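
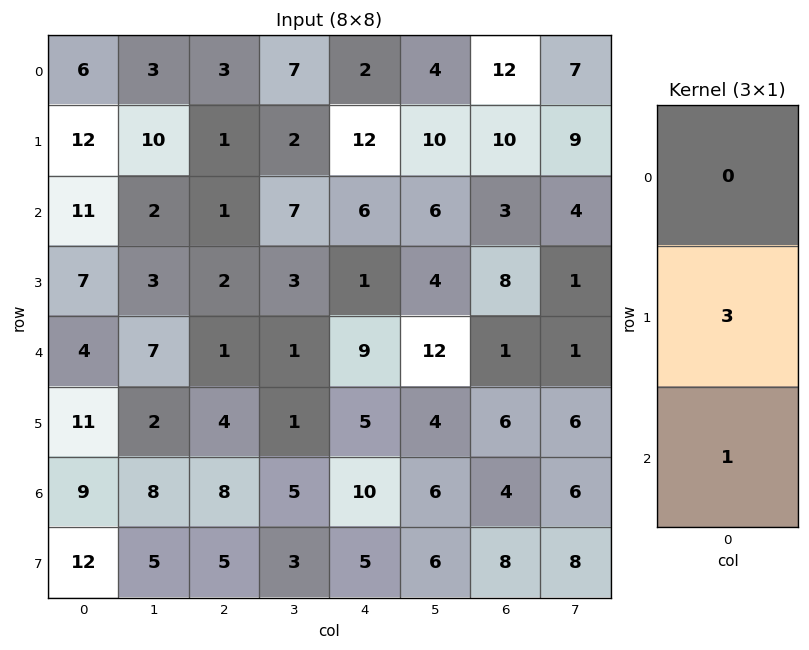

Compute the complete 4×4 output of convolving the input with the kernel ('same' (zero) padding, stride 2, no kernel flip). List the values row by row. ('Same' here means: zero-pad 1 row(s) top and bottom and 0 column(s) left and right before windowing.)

30 10 18 46
40 5 19 17
23 7 32 9
39 29 35 20

Output[0,0]: The receptive field on the zero-padded input at this output position is [0 / 6 / 12]. Elementwise product with the kernel and sum: 6·3 + 12·1.
Output[0,1]: The receptive field on the zero-padded input at this output position is [0 / 3 / 1]. Elementwise product with the kernel and sum: 3·3 + 1·1.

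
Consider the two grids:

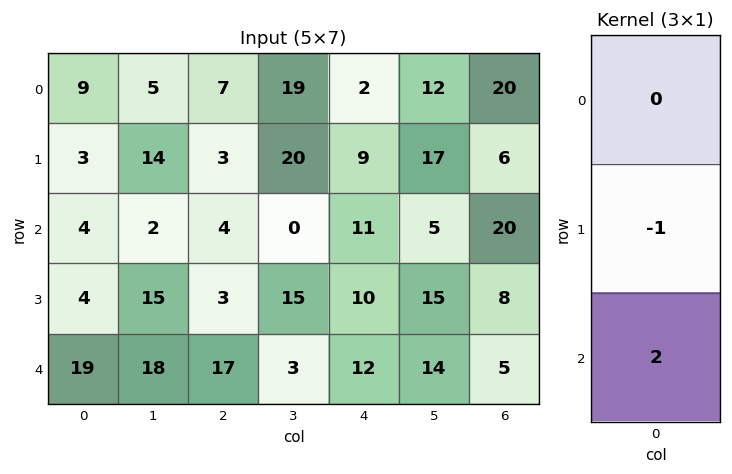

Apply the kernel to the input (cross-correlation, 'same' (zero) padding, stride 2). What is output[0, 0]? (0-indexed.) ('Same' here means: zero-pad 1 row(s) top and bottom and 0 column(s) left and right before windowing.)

The receptive field on the zero-padded input at this output position is [0 / 9 / 3]. Elementwise product with the kernel and sum: 9·-1 + 3·2.

-3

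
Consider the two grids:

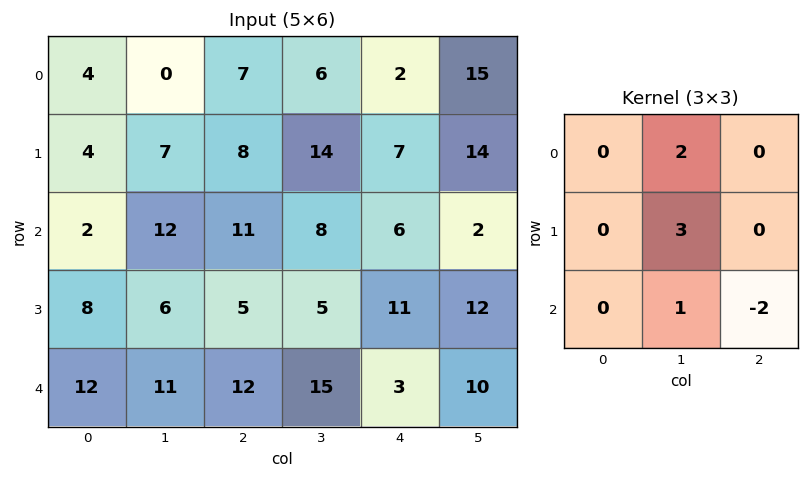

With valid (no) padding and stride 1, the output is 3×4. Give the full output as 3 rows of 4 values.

11 33 50 27
46 44 35 19
29 19 40 28

Output[0,0]: The receptive field on the input at this output position is [4 0 7 / 4 7 8 / 2 12 11]. Elementwise product with the kernel and sum: 0·2 + 7·3 + 12·1 + 11·-2.
Output[0,1]: The receptive field on the input at this output position is [0 7 6 / 7 8 14 / 12 11 8]. Elementwise product with the kernel and sum: 7·2 + 8·3 + 11·1 + 8·-2.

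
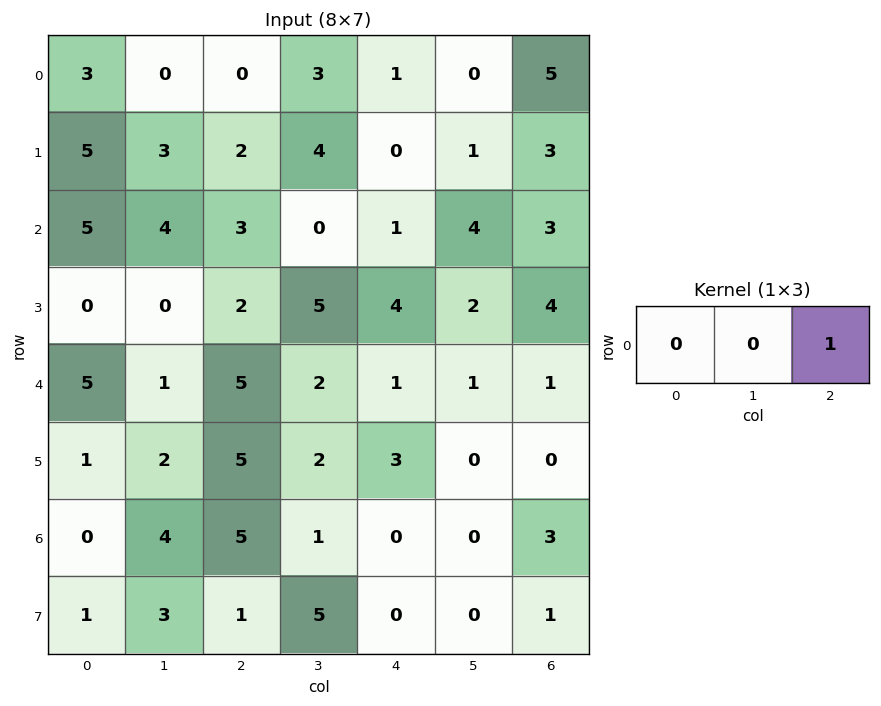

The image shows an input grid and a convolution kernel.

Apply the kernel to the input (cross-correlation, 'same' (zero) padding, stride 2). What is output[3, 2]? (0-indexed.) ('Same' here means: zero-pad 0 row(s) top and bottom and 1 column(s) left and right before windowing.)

The receptive field on the zero-padded input at this output position is [1 0 0]. Elementwise product with the kernel and sum: 0·1.

0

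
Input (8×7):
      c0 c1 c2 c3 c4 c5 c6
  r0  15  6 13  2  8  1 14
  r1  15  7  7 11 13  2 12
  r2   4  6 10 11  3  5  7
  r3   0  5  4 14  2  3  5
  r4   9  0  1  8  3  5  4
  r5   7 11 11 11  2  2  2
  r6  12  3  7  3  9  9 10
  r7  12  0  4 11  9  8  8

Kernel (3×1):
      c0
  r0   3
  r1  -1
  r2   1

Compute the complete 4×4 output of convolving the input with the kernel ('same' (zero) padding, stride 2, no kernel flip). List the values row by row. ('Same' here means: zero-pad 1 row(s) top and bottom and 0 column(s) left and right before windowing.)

0 -6 5 -2
41 15 38 34
-2 22 5 13
21 30 6 4

Output[0,0]: The receptive field on the zero-padded input at this output position is [0 / 15 / 15]. Elementwise product with the kernel and sum: 0·3 + 15·-1 + 15·1.
Output[0,1]: The receptive field on the zero-padded input at this output position is [0 / 13 / 7]. Elementwise product with the kernel and sum: 0·3 + 13·-1 + 7·1.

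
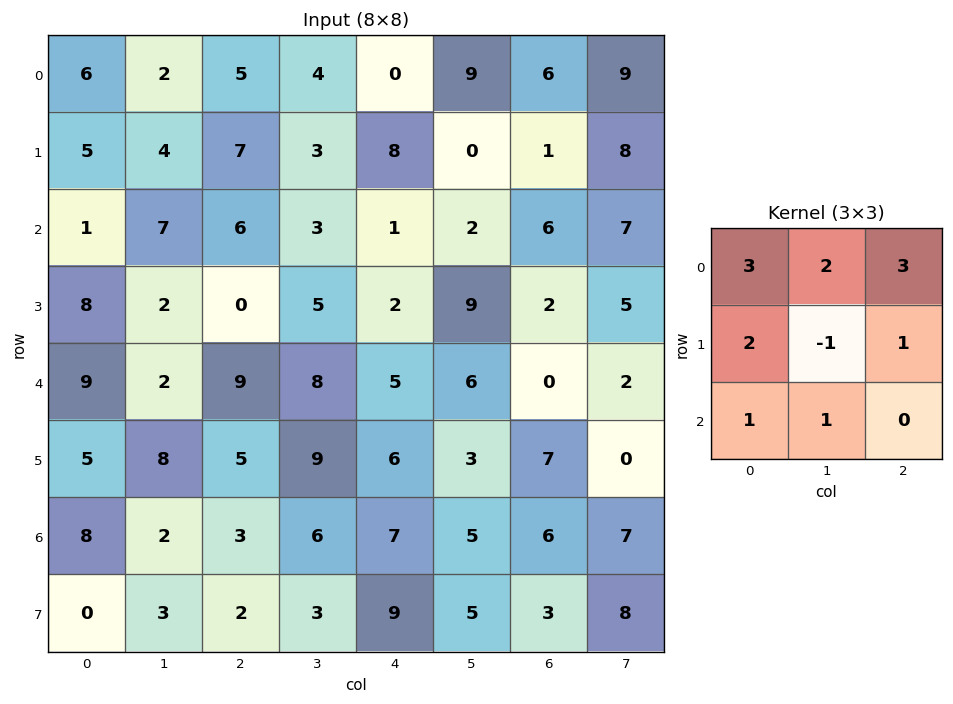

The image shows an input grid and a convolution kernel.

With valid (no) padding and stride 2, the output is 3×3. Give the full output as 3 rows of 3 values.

Output[0,0]: The receptive field on the input at this output position is [6 2 5 / 5 4 7 / 1 7 6]. Elementwise product with the kernel and sum: 6·3 + 2·2 + 5·3 + 5·2 + 4·-1 + 7·1 + 1·1 + 7·1.

58 51 56
60 41 33
75 74 55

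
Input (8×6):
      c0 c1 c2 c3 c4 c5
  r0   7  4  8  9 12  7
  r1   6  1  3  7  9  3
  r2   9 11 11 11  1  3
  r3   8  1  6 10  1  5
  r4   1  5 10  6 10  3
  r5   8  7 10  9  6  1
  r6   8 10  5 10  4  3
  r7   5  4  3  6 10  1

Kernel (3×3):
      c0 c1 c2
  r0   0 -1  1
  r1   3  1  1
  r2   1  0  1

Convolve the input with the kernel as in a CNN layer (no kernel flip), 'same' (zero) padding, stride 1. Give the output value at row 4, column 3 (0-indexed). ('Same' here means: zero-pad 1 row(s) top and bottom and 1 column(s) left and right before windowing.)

53

The receptive field on the zero-padded input at this output position is [6 10 1 / 10 6 10 / 10 9 6]. Elementwise product with the kernel and sum: 10·-1 + 1·1 + 10·3 + 6·1 + 10·1 + 10·1 + 6·1.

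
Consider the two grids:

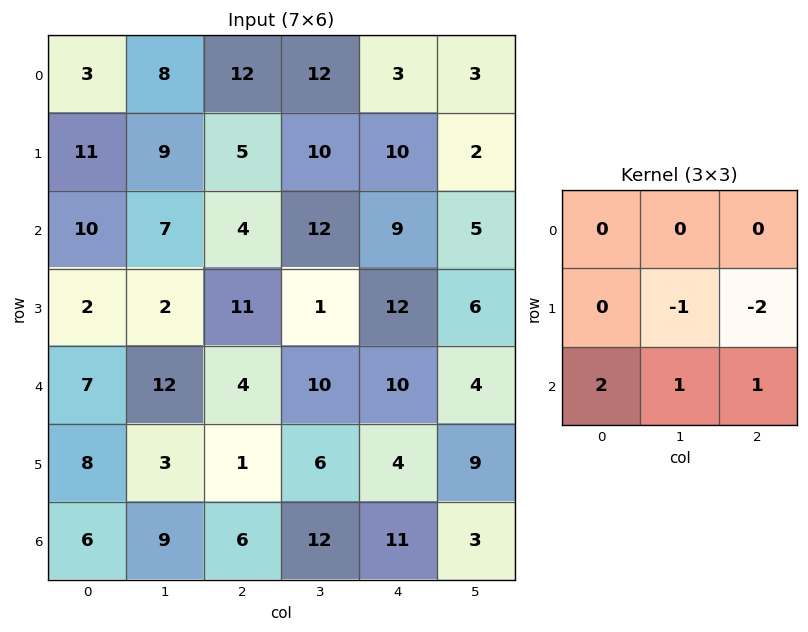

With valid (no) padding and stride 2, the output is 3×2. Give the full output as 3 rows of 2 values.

12 -1
6 3
22 21

Output[0,0]: The receptive field on the input at this output position is [3 8 12 / 11 9 5 / 10 7 4]. Elementwise product with the kernel and sum: 9·-1 + 5·-2 + 10·2 + 7·1 + 4·1.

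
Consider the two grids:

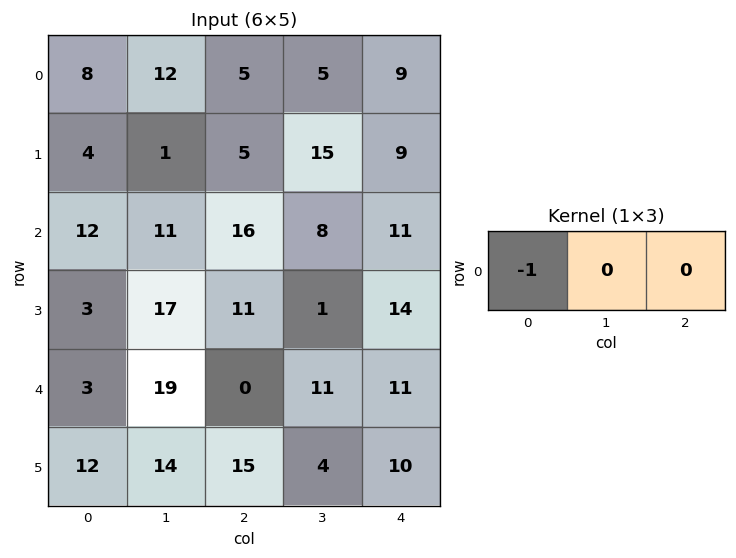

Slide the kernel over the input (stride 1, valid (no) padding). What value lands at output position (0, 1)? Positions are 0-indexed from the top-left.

The receptive field on the input at this output position is [12 5 5]. Elementwise product with the kernel and sum: 12·-1.

-12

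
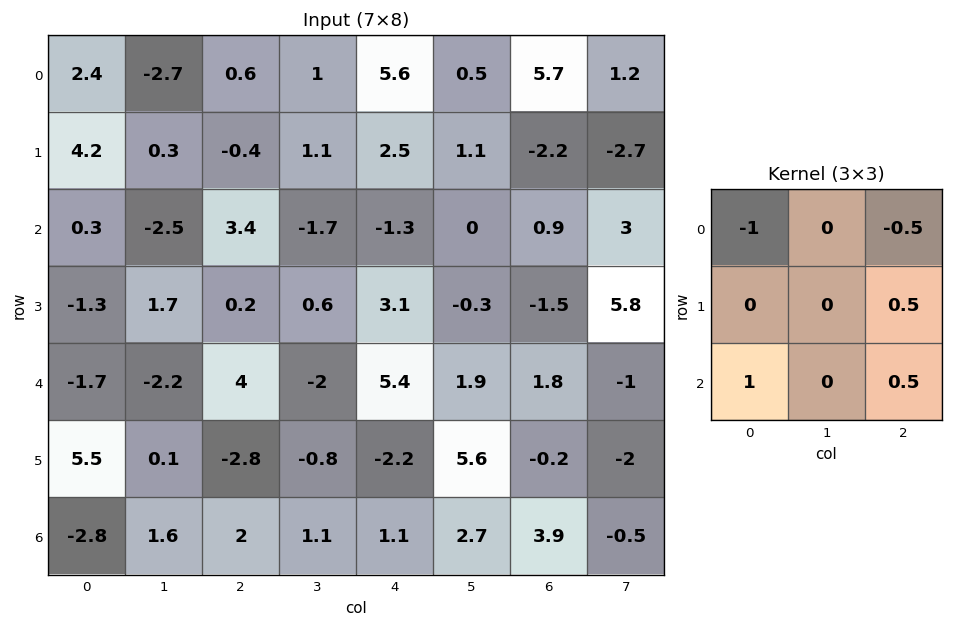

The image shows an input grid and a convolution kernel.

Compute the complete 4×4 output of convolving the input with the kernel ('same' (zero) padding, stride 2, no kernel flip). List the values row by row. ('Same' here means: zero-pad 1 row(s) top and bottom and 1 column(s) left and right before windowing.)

-1.2 1.35 1.9 0.35
-0.55 0.3 -1.2 4.35
-1.9 -3.3 2.5 1.5
0.75 0.85 -0.65 -4.85

Output[0,0]: The receptive field on the zero-padded input at this output position is [0 0 0 / 0 2.4 -2.7 / 0 4.2 0.3]. Elementwise product with the kernel and sum: 0·-1 + 0·-0.5 + -2.7·0.5 + 0·1 + 0.3·0.5.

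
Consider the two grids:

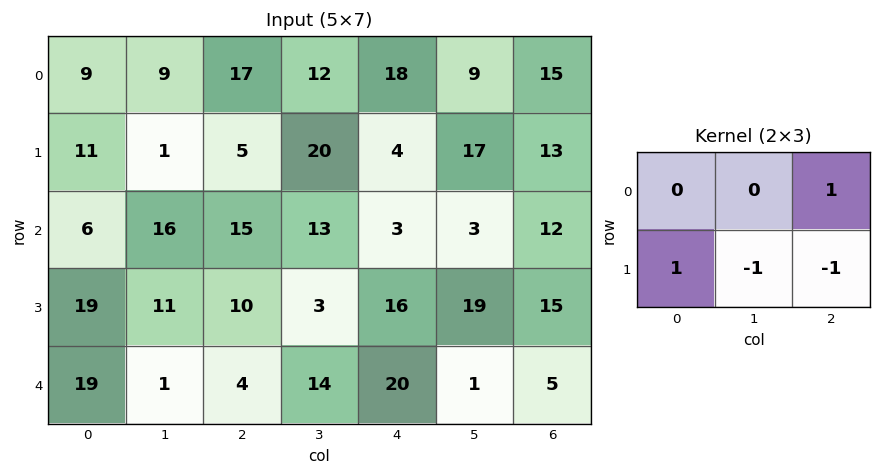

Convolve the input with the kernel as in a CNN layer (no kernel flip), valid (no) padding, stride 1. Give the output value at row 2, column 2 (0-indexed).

The receptive field on the input at this output position is [15 13 3 / 10 3 16]. Elementwise product with the kernel and sum: 3·1 + 10·1 + 3·-1 + 16·-1.

-6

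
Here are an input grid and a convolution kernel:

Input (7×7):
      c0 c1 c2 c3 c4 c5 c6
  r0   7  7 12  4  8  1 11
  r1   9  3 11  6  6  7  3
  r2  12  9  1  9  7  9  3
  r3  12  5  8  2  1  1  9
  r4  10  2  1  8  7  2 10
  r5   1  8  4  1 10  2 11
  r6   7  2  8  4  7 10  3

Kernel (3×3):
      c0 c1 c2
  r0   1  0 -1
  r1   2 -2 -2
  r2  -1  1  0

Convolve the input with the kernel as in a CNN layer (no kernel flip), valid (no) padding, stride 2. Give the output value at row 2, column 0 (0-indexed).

The receptive field on the input at this output position is [10 2 1 / 1 8 4 / 7 2 8]. Elementwise product with the kernel and sum: 10·1 + 1·-1 + 1·2 + 8·-2 + 4·-2 + 7·-1 + 2·1.

-18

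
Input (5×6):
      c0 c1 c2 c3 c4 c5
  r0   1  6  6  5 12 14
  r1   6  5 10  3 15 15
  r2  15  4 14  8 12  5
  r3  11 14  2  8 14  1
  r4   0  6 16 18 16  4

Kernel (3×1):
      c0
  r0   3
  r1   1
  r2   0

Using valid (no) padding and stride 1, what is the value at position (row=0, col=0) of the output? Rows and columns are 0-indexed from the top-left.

9

The receptive field on the input at this output position is [1 / 6 / 15]. Elementwise product with the kernel and sum: 1·3 + 6·1.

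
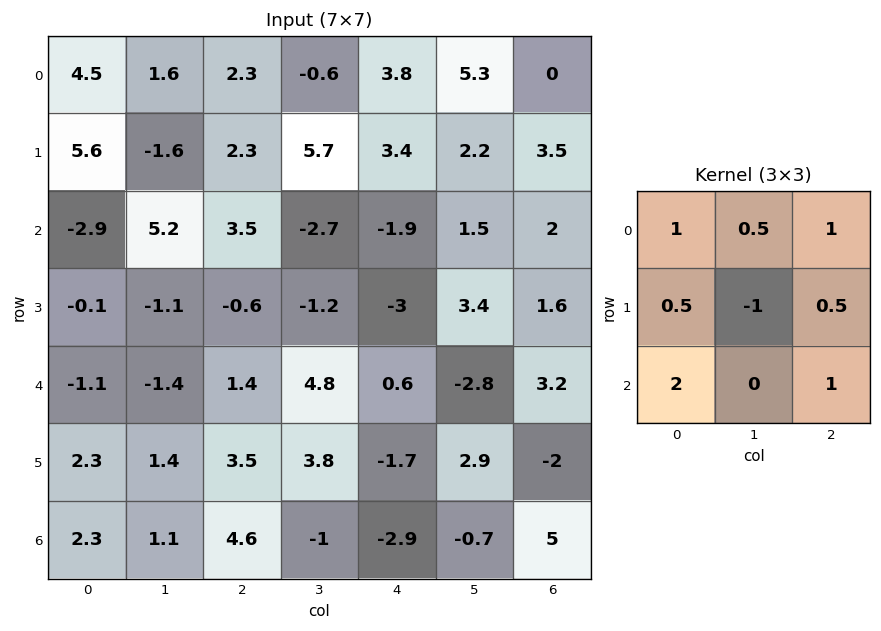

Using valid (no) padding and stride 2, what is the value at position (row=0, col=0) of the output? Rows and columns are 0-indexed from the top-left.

The receptive field on the input at this output position is [4.5 1.6 2.3 / 5.6 -1.6 2.3 / -2.9 5.2 3.5]. Elementwise product with the kernel and sum: 4.5·1 + 1.6·0.5 + 2.3·1 + 5.6·0.5 + -1.6·-1 + 2.3·0.5 + -2.9·2 + 3.5·1.

10.85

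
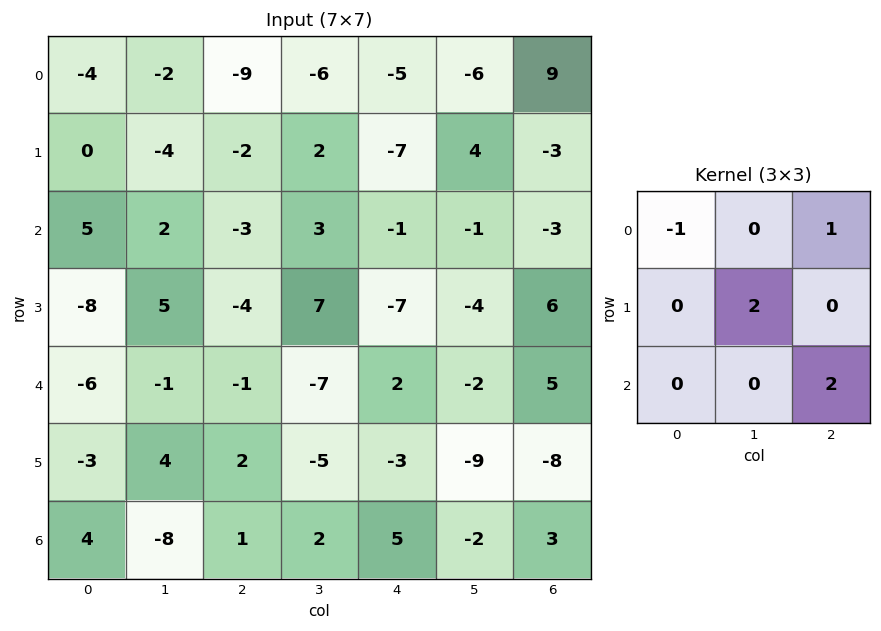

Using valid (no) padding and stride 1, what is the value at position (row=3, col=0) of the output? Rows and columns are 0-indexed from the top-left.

6

The receptive field on the input at this output position is [-8 5 -4 / -6 -1 -1 / -3 4 2]. Elementwise product with the kernel and sum: -8·-1 + -4·1 + -1·2 + 2·2.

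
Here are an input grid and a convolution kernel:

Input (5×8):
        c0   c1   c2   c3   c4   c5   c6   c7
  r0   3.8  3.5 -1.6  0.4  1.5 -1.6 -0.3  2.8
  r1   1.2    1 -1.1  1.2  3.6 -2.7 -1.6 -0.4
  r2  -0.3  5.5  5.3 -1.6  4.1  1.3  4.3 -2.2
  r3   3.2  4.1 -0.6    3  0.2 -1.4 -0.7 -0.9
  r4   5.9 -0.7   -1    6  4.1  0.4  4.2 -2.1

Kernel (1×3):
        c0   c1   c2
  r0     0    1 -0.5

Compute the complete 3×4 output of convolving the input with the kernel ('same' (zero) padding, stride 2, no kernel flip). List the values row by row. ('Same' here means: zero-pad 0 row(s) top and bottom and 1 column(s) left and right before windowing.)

2.05 -1.8 2.3 -1.7
-3.05 6.1 3.45 5.4
6.25 -4 3.9 5.25

Output[0,0]: The receptive field on the zero-padded input at this output position is [0 3.8 3.5]. Elementwise product with the kernel and sum: 3.8·1 + 3.5·-0.5.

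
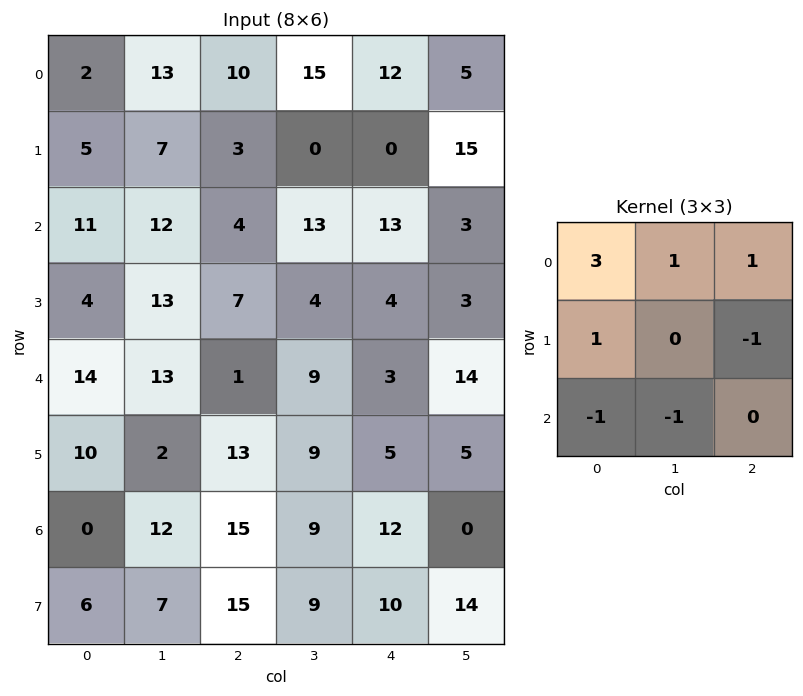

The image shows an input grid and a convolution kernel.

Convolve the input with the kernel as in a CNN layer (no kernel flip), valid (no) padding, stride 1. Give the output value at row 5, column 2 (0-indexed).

32

The receptive field on the input at this output position is [13 9 5 / 15 9 12 / 15 9 10]. Elementwise product with the kernel and sum: 13·3 + 9·1 + 5·1 + 15·1 + 12·-1 + 15·-1 + 9·-1.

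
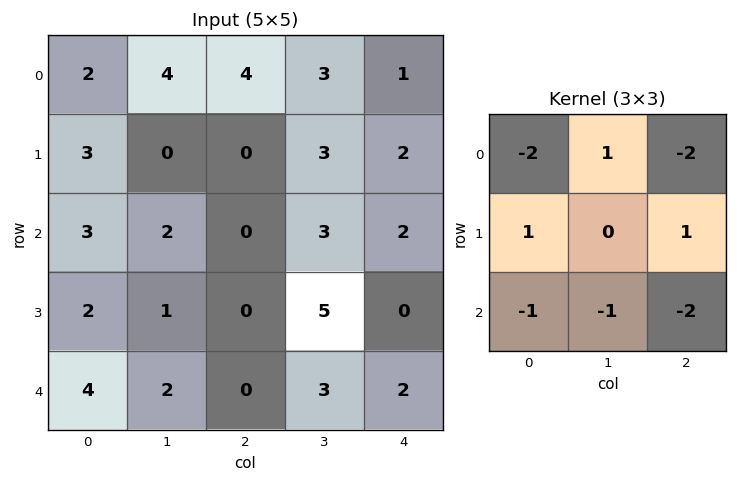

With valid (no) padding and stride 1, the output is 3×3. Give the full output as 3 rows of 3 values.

Output[0,0]: The receptive field on the input at this output position is [2 4 4 / 3 0 0 / 3 2 0]. Elementwise product with the kernel and sum: 2·-2 + 4·1 + 4·-2 + 3·1 + 0·1 + 3·-1 + 2·-1 + 0·-2.
Output[0,1]: The receptive field on the input at this output position is [4 4 3 / 0 0 3 / 2 0 3]. Elementwise product with the kernel and sum: 4·-2 + 4·1 + 3·-2 + 0·1 + 3·1 + 2·-1 + 0·-1 + 3·-2.

-10 -15 -12
-6 -12 -4
-8 -12 -8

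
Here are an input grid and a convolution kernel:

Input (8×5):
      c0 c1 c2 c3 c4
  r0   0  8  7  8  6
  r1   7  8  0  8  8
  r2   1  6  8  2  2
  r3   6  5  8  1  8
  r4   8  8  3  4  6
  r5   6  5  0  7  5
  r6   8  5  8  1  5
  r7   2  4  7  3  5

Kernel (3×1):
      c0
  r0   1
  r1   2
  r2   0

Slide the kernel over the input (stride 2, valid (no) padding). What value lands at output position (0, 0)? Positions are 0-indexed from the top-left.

14

The receptive field on the input at this output position is [0 / 7 / 1]. Elementwise product with the kernel and sum: 0·1 + 7·2.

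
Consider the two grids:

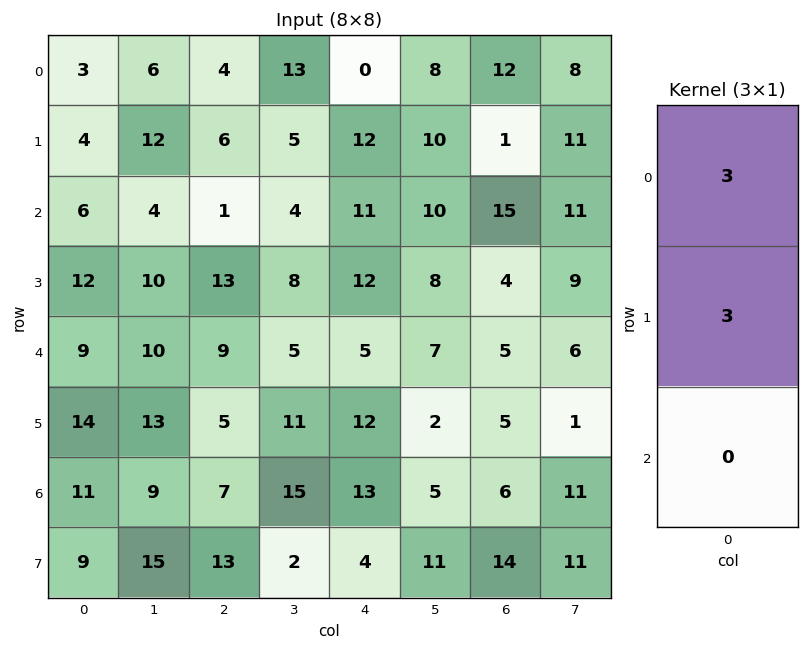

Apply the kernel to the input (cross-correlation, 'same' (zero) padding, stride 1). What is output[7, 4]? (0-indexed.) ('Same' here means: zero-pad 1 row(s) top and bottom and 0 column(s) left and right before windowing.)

51

The receptive field on the zero-padded input at this output position is [13 / 4 / 0]. Elementwise product with the kernel and sum: 13·3 + 4·3.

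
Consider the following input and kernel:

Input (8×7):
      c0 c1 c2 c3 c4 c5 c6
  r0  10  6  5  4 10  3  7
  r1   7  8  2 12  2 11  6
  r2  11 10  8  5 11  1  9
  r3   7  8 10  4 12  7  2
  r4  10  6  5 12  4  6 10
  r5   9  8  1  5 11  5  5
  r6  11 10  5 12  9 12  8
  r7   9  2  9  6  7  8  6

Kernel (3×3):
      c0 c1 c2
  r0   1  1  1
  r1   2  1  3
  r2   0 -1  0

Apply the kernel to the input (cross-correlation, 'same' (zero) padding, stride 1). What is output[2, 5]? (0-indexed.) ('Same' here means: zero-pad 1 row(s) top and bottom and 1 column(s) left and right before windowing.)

62

The receptive field on the zero-padded input at this output position is [2 11 6 / 11 1 9 / 12 7 2]. Elementwise product with the kernel and sum: 2·1 + 11·1 + 6·1 + 11·2 + 1·1 + 9·3 + 7·-1.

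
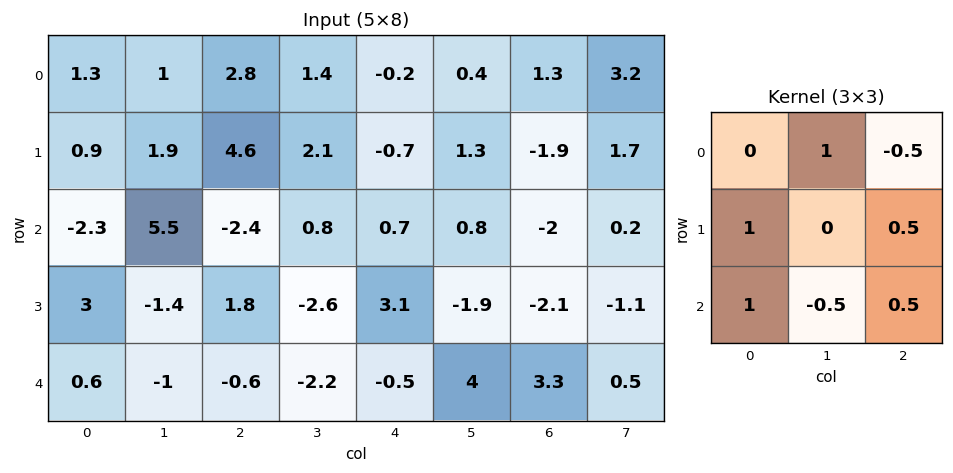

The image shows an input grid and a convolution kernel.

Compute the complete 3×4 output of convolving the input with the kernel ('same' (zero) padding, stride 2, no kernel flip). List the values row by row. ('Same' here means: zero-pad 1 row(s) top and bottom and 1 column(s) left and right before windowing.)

Output[0,0]: The receptive field on the zero-padded input at this output position is [0 0 0 / 0 1.3 1 / 0 0.9 1.9]. Elementwise product with the kernel and sum: 0·1 + 0·-0.5 + 0·1 + 1·0.5 + 0·1 + 0.9·-0.5 + 1.9·0.5.
Output[0,1]: The receptive field on the zero-padded input at this output position is [0 0 0 / 1 2.8 1.4 / 1.9 4.6 2.1]. Elementwise product with the kernel and sum: 0·1 + 0·-0.5 + 1·1 + 1.4·0.5 + 1.9·1 + 4.6·-0.5 + 2.1·0.5.

1 2.35 4.7 5.1
0.5 5.85 -5.25 -3.25
3.2 1 3.85 2.7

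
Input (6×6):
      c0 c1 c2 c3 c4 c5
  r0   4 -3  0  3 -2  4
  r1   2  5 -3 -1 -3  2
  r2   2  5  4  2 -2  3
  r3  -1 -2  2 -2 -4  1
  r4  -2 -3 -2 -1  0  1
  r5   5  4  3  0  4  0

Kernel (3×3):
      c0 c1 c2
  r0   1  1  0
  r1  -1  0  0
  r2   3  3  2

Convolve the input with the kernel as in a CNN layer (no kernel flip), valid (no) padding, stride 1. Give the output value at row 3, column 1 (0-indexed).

24

The receptive field on the input at this output position is [-2 2 -2 / -3 -2 -1 / 4 3 0]. Elementwise product with the kernel and sum: -2·1 + 2·1 + -3·-1 + 4·3 + 3·3 + 0·2.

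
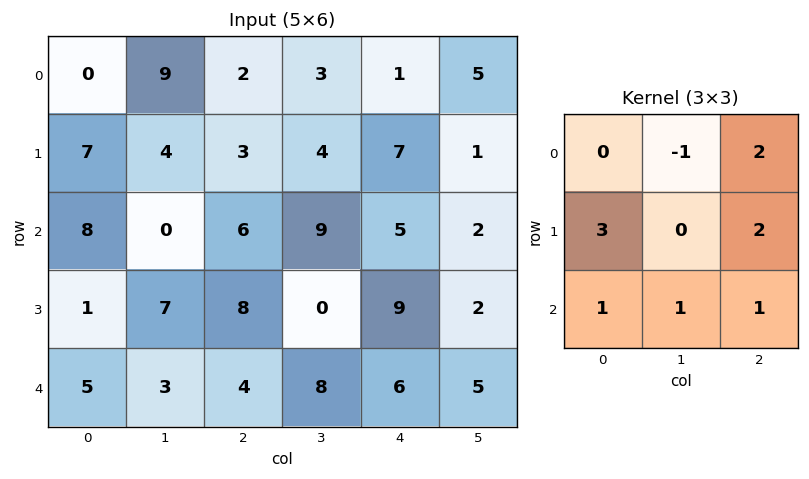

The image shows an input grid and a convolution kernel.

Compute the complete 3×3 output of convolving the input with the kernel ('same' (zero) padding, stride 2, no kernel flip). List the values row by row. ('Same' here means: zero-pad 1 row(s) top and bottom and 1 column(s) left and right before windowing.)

29 44 31
9 38 37
19 17 29

Output[0,0]: The receptive field on the zero-padded input at this output position is [0 0 0 / 0 0 9 / 0 7 4]. Elementwise product with the kernel and sum: 0·-1 + 0·2 + 0·3 + 9·2 + 0·1 + 7·1 + 4·1.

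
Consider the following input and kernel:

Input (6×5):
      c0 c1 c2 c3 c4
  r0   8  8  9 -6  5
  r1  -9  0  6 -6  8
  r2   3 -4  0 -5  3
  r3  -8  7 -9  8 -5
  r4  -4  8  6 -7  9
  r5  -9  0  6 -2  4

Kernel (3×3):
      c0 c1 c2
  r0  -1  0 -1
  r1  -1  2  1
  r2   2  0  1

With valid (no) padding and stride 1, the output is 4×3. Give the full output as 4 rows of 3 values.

Output[0,0]: The receptive field on the input at this output position is [8 8 9 / -9 0 6 / 3 -4 0]. Elementwise product with the kernel and sum: 8·-1 + 9·-1 + -9·-1 + 0·2 + 6·1 + 3·2 + 0·1.
Output[0,1]: The receptive field on the input at this output position is [8 9 -6 / 0 6 -6 / -4 0 -5]. Elementwise product with the kernel and sum: 8·-1 + -6·-1 + 0·-1 + 6·2 + -6·1 + -4·2 + -5·1.

4 -9 -21
-33 27 -44
8 1 38
31 -20 19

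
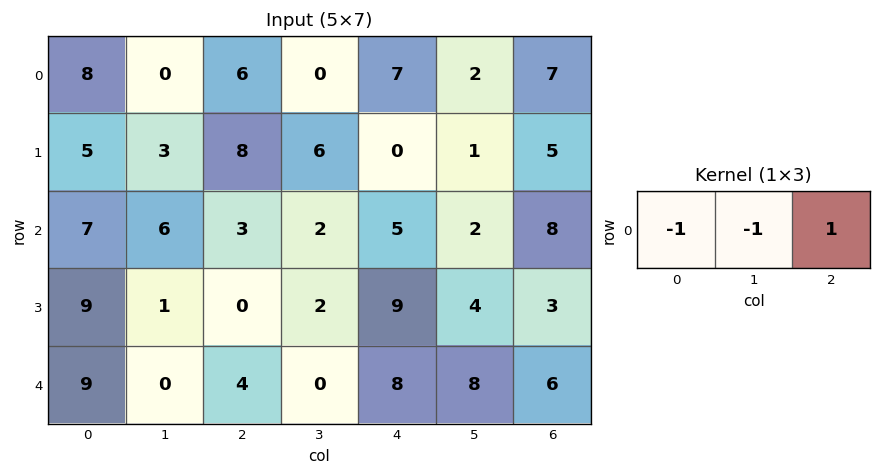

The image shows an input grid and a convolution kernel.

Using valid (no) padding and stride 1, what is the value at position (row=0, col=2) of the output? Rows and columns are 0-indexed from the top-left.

The receptive field on the input at this output position is [6 0 7]. Elementwise product with the kernel and sum: 6·-1 + 0·-1 + 7·1.

1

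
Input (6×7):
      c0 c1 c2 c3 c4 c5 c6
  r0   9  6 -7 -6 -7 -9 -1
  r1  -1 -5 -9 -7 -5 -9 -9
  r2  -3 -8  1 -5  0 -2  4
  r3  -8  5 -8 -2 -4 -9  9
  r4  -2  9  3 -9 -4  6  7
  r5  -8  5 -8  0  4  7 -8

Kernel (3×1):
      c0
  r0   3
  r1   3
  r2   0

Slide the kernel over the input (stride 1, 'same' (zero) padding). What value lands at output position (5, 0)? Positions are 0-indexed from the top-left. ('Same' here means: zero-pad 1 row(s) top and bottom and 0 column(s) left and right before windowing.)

-30

The receptive field on the zero-padded input at this output position is [-2 / -8 / 0]. Elementwise product with the kernel and sum: -2·3 + -8·3.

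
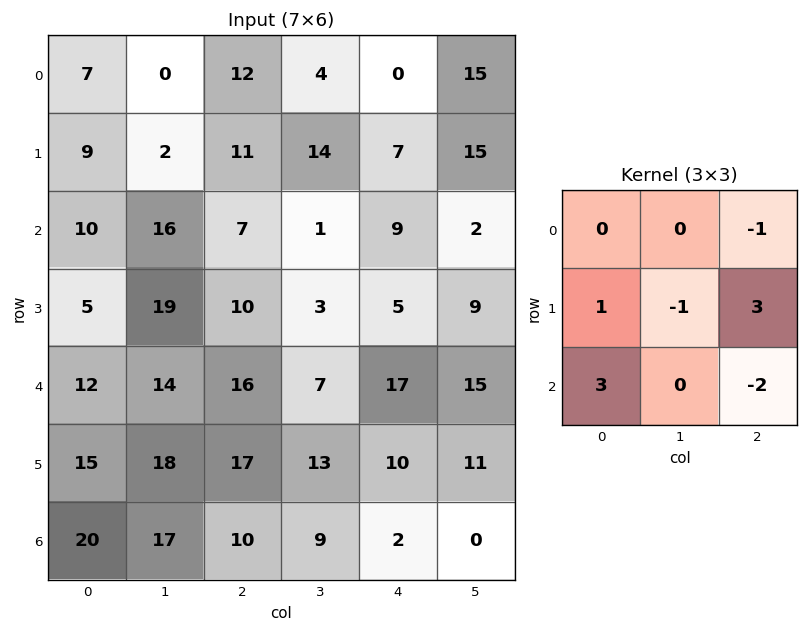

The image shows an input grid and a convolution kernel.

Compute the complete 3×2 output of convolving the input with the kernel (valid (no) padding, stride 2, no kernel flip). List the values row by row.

44 21
13 27
72 43

Output[0,0]: The receptive field on the input at this output position is [7 0 12 / 9 2 11 / 10 16 7]. Elementwise product with the kernel and sum: 12·-1 + 9·1 + 2·-1 + 11·3 + 10·3 + 7·-2.
Output[0,1]: The receptive field on the input at this output position is [12 4 0 / 11 14 7 / 7 1 9]. Elementwise product with the kernel and sum: 0·-1 + 11·1 + 14·-1 + 7·3 + 7·3 + 9·-2.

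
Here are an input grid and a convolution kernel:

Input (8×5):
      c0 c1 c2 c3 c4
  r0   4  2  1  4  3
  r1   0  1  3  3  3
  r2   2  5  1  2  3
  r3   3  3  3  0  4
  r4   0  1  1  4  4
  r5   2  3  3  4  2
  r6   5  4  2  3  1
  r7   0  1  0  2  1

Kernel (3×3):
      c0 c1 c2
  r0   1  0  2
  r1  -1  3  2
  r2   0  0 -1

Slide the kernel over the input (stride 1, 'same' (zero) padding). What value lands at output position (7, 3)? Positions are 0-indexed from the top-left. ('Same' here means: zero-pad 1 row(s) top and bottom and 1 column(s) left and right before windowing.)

The receptive field on the zero-padded input at this output position is [2 3 1 / 0 2 1 / 0 0 0]. Elementwise product with the kernel and sum: 2·1 + 1·2 + 0·-1 + 2·3 + 1·2 + 0·-1.

12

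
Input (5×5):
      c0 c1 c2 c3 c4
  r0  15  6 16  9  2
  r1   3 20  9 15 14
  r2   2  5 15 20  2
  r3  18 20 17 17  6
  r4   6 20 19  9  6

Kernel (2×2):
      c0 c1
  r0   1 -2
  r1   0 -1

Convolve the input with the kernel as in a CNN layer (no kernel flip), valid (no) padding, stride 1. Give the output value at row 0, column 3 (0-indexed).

The receptive field on the input at this output position is [9 2 / 15 14]. Elementwise product with the kernel and sum: 9·1 + 2·-2 + 14·-1.

-9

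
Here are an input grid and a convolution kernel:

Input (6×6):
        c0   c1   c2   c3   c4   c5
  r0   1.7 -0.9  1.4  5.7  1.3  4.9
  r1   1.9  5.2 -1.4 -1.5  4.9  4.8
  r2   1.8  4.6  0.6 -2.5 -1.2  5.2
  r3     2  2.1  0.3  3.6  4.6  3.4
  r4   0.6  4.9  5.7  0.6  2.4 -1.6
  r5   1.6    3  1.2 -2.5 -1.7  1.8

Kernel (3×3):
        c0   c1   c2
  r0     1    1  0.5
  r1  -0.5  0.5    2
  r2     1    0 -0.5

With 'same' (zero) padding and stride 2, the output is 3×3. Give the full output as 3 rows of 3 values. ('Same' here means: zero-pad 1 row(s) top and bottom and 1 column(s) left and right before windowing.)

-3.55 18.5 3.7
13.55 -3.65 18.75
11.65 10.05 4.2

Output[0,0]: The receptive field on the zero-padded input at this output position is [0 0 0 / 0 1.7 -0.9 / 0 1.9 5.2]. Elementwise product with the kernel and sum: 0·1 + 0·1 + 0·0.5 + 0·-0.5 + 1.7·0.5 + -0.9·2 + 0·1 + 5.2·-0.5.
Output[0,1]: The receptive field on the zero-padded input at this output position is [0 0 0 / -0.9 1.4 5.7 / 5.2 -1.4 -1.5]. Elementwise product with the kernel and sum: 0·1 + 0·1 + 0·0.5 + -0.9·-0.5 + 1.4·0.5 + 5.7·2 + 5.2·1 + -1.5·-0.5.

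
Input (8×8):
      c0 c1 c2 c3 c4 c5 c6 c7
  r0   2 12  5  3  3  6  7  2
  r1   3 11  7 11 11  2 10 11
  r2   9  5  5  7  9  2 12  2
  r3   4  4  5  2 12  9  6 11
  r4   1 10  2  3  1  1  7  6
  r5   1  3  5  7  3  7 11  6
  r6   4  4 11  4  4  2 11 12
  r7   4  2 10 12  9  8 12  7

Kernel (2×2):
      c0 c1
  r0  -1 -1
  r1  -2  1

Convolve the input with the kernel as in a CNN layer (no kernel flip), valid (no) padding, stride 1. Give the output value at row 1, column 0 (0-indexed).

-27

The receptive field on the input at this output position is [3 11 / 9 5]. Elementwise product with the kernel and sum: 3·-1 + 11·-1 + 9·-2 + 5·1.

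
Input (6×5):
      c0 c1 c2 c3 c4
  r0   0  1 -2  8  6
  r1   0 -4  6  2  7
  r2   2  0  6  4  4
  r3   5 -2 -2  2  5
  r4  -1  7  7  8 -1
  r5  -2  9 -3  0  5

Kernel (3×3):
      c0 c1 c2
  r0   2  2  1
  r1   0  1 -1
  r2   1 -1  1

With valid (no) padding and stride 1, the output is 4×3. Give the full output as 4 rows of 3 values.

Output[0,0]: The receptive field on the input at this output position is [0 1 -2 / 0 -4 6 / 2 0 6]. Elementwise product with the kernel and sum: 0·2 + 1·2 + -2·1 + -4·1 + 6·-1 + 2·1 + 0·-1 + 6·1.
Output[0,1]: The receptive field on the input at this output position is [1 -2 8 / -4 6 2 / 0 6 4]. Elementwise product with the kernel and sum: 1·2 + -2·2 + 8·1 + 6·1 + 2·-1 + 0·1 + 6·-1 + 4·1.

-2 8 19
-3 10 24
9 20 19
-10 5 16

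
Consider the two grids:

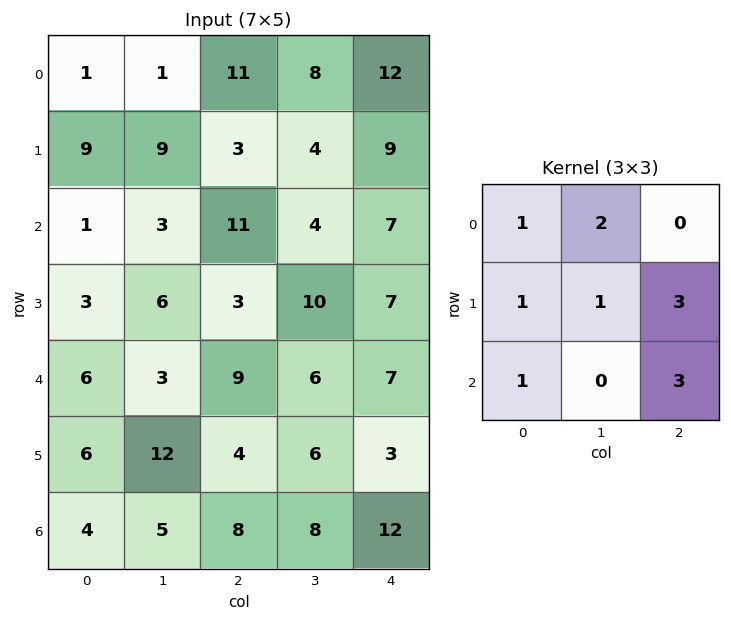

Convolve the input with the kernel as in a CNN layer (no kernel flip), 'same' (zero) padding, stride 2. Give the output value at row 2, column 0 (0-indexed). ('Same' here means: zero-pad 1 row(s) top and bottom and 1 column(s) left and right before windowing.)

57

The receptive field on the zero-padded input at this output position is [0 3 6 / 0 6 3 / 0 6 12]. Elementwise product with the kernel and sum: 0·1 + 3·2 + 0·1 + 6·1 + 3·3 + 0·1 + 12·3.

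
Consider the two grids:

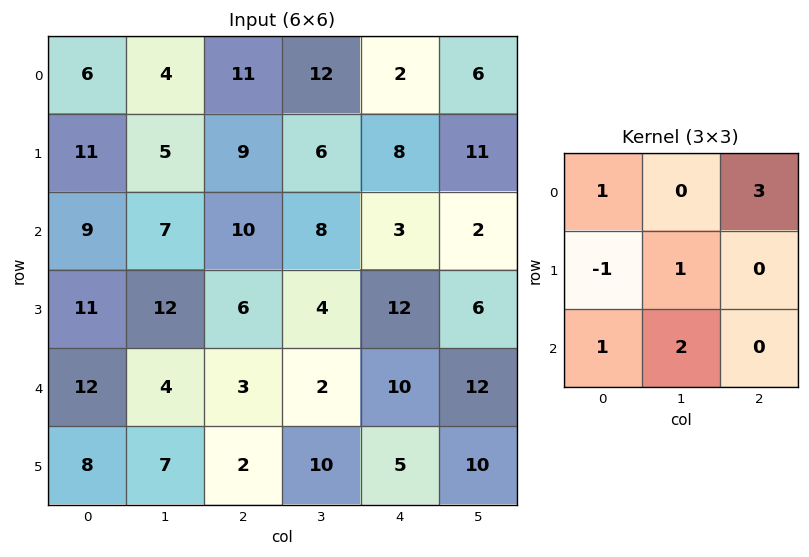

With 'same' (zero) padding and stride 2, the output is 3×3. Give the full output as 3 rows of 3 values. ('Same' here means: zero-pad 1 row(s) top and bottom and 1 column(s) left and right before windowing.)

Output[0,0]: The receptive field on the zero-padded input at this output position is [0 0 0 / 0 6 4 / 0 11 5]. Elementwise product with the kernel and sum: 0·1 + 0·3 + 0·-1 + 6·1 + 0·1 + 11·2.

28 30 12
46 50 62
64 34 50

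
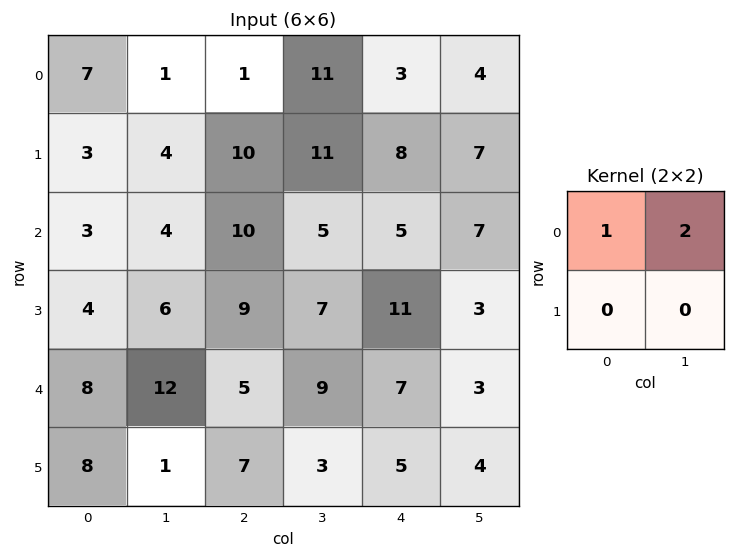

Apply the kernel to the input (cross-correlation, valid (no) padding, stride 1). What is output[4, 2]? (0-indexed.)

The receptive field on the input at this output position is [5 9 / 7 3]. Elementwise product with the kernel and sum: 5·1 + 9·2.

23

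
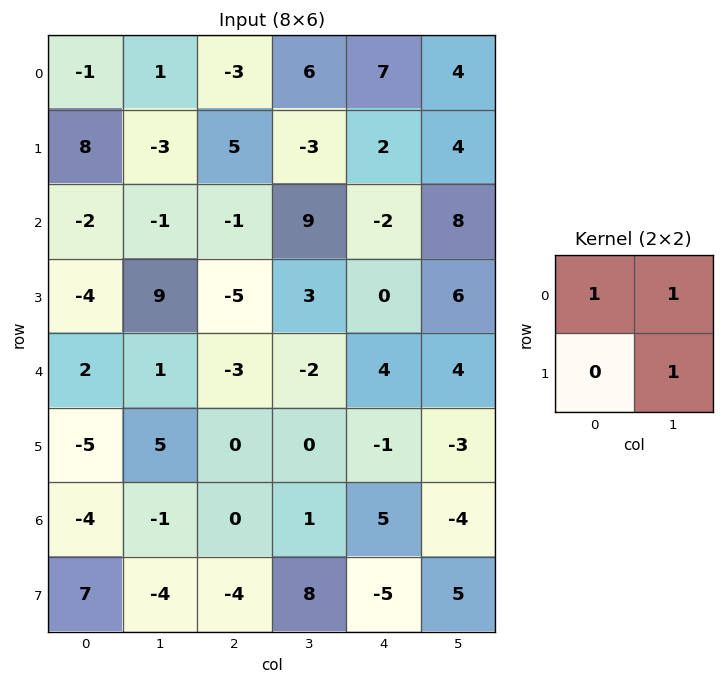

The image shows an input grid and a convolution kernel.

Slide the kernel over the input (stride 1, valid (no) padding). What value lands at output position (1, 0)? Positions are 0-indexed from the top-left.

The receptive field on the input at this output position is [8 -3 / -2 -1]. Elementwise product with the kernel and sum: 8·1 + -3·1 + -1·1.

4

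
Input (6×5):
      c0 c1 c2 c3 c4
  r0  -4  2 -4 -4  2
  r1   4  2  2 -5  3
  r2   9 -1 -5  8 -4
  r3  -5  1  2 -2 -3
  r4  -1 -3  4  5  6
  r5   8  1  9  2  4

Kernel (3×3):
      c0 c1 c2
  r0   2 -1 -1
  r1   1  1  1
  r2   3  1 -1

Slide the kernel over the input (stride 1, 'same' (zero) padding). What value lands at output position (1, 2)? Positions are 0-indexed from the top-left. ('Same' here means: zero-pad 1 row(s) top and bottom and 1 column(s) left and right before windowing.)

The receptive field on the zero-padded input at this output position is [2 -4 -4 / 2 2 -5 / -1 -5 8]. Elementwise product with the kernel and sum: 2·2 + -4·-1 + -4·-1 + 2·1 + 2·1 + -5·1 + -1·3 + -5·1 + 8·-1.

-5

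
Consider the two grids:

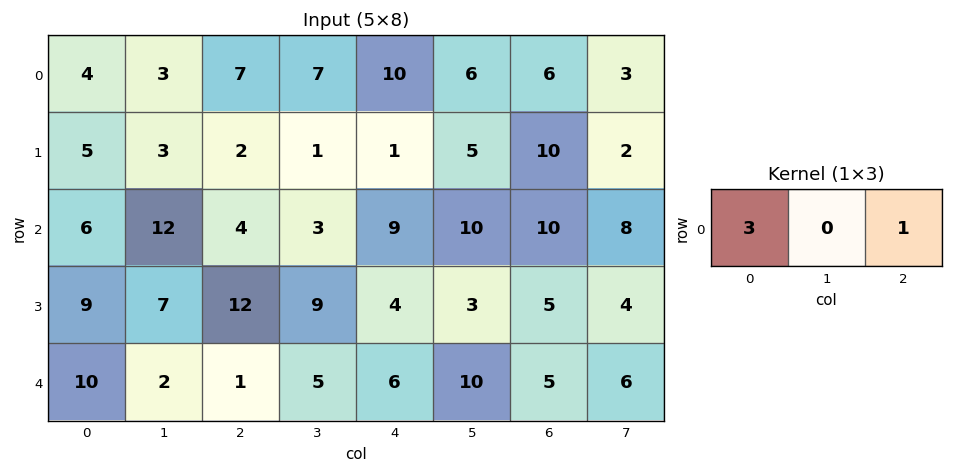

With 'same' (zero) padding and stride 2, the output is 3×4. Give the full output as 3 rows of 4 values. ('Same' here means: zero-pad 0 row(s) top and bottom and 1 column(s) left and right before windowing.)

3 16 27 21
12 39 19 38
2 11 25 36

Output[0,0]: The receptive field on the zero-padded input at this output position is [0 4 3]. Elementwise product with the kernel and sum: 0·3 + 3·1.
Output[0,1]: The receptive field on the zero-padded input at this output position is [3 7 7]. Elementwise product with the kernel and sum: 3·3 + 7·1.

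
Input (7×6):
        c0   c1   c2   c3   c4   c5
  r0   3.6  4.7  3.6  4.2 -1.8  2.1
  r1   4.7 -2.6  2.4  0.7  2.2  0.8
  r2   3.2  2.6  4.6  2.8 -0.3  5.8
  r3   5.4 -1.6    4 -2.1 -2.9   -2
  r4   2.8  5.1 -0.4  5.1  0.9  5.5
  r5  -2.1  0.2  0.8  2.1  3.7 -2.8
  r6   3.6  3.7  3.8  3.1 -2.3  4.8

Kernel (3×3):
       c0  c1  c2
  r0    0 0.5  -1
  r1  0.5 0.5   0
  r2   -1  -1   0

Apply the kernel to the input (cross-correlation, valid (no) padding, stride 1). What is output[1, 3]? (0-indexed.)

The receptive field on the input at this output position is [0.7 2.2 0.8 / 2.8 -0.3 5.8 / -2.1 -2.9 -2]. Elementwise product with the kernel and sum: 2.2·0.5 + 0.8·-1 + 2.8·0.5 + -0.3·0.5 + -2.1·-1 + -2.9·-1.

6.55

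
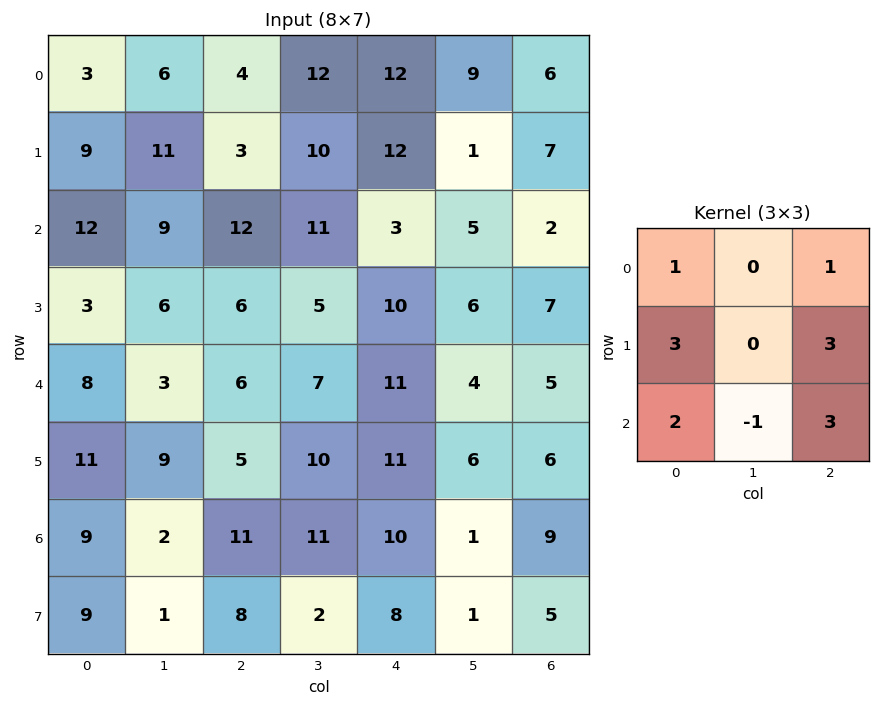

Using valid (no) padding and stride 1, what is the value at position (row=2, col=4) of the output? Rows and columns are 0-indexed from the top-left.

The receptive field on the input at this output position is [3 5 2 / 10 6 7 / 11 4 5]. Elementwise product with the kernel and sum: 3·1 + 2·1 + 10·3 + 7·3 + 11·2 + 4·-1 + 5·3.

89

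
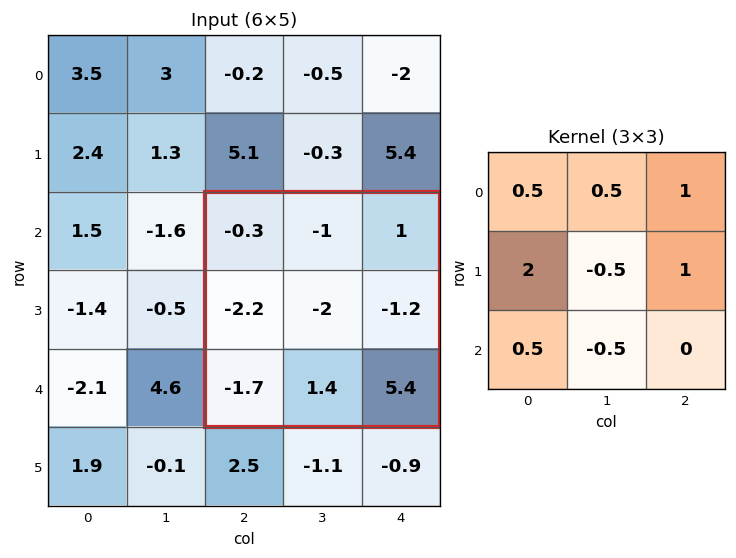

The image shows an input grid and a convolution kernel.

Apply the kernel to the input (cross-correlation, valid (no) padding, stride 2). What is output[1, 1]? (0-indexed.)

The receptive field on the input at this output position is [-0.3 -1 1 / -2.2 -2 -1.2 / -1.7 1.4 5.4]. Elementwise product with the kernel and sum: -0.3·0.5 + -1·0.5 + 1·1 + -2.2·2 + -2·-0.5 + -1.2·1 + -1.7·0.5 + 1.4·-0.5.

-5.8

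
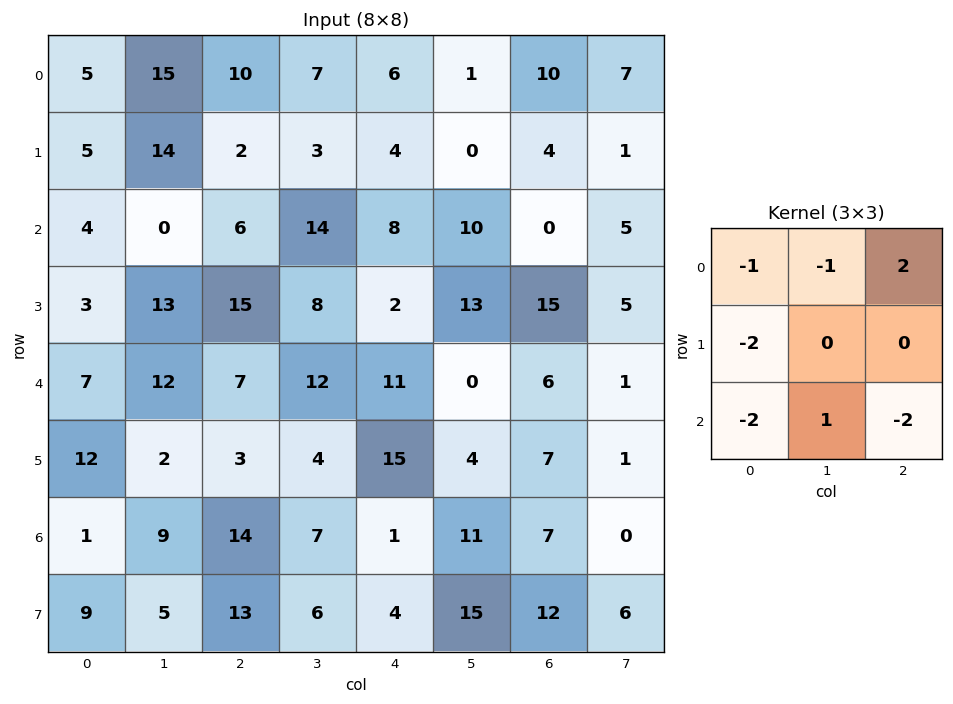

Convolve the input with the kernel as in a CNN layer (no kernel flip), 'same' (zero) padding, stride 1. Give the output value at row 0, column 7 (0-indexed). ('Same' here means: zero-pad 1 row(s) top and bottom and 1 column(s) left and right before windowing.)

The receptive field on the zero-padded input at this output position is [0 0 0 / 10 7 0 / 4 1 0]. Elementwise product with the kernel and sum: 0·-1 + 0·-1 + 0·2 + 10·-2 + 4·-2 + 1·1 + 0·-2.

-27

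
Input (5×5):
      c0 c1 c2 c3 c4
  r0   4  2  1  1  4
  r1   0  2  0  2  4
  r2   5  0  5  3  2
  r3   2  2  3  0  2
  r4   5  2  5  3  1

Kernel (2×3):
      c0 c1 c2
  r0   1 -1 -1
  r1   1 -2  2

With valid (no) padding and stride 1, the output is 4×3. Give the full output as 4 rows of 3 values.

Output[0,0]: The receptive field on the input at this output position is [4 2 1 / 0 2 0]. Elementwise product with the kernel and sum: 4·1 + 2·-1 + 1·-1 + 0·1 + 2·-2 + 0·2.
Output[0,1]: The receptive field on the input at this output position is [2 1 1 / 2 0 2]. Elementwise product with the kernel and sum: 2·1 + 1·-1 + 1·-1 + 2·1 + 0·-2 + 2·2.

-3 6 0
13 -4 -3
4 -12 7
8 -3 2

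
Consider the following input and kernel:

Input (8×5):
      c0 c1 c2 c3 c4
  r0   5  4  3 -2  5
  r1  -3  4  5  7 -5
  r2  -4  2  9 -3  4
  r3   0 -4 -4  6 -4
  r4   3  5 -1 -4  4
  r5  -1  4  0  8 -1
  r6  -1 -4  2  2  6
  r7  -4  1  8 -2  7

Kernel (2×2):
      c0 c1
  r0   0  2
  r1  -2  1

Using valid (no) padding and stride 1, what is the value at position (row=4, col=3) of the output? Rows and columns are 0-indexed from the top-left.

-9

The receptive field on the input at this output position is [-4 4 / 8 -1]. Elementwise product with the kernel and sum: 4·2 + 8·-2 + -1·1.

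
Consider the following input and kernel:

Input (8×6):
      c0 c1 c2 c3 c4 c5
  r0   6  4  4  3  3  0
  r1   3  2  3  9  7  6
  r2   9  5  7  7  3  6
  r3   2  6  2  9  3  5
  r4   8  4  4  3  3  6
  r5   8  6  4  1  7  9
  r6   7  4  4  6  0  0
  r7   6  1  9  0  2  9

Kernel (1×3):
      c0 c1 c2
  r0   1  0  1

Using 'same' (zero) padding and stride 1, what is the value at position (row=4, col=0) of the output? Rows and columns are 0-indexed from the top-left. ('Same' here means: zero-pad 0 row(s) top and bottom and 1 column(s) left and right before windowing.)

4

The receptive field on the zero-padded input at this output position is [0 8 4]. Elementwise product with the kernel and sum: 0·1 + 4·1.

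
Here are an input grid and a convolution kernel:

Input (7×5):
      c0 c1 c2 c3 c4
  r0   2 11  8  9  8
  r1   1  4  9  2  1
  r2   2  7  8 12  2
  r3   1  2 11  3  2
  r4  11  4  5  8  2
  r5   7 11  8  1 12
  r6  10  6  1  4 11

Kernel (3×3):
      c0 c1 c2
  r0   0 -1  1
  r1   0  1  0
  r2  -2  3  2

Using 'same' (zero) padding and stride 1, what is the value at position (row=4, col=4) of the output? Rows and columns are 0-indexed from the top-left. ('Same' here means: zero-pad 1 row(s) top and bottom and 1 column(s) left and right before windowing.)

34

The receptive field on the zero-padded input at this output position is [3 2 0 / 8 2 0 / 1 12 0]. Elementwise product with the kernel and sum: 2·-1 + 0·1 + 2·1 + 1·-2 + 12·3 + 0·2.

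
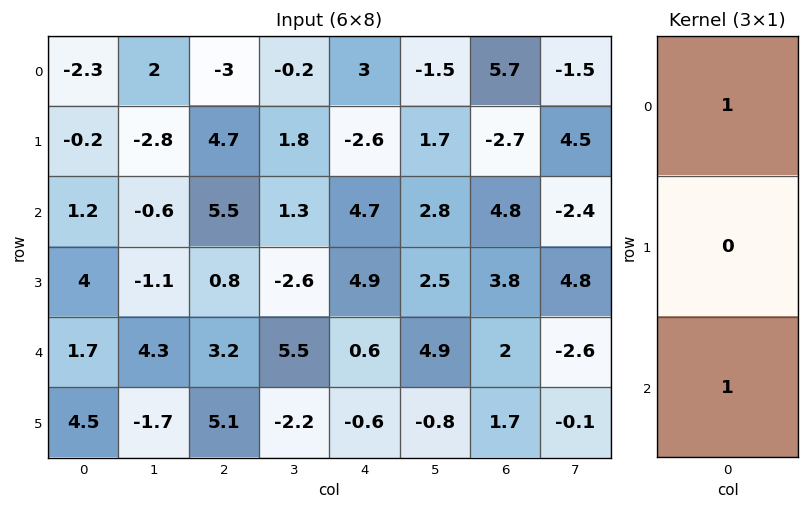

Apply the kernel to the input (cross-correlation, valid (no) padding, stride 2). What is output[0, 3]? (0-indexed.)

10.5

The receptive field on the input at this output position is [5.7 / -2.7 / 4.8]. Elementwise product with the kernel and sum: 5.7·1 + 4.8·1.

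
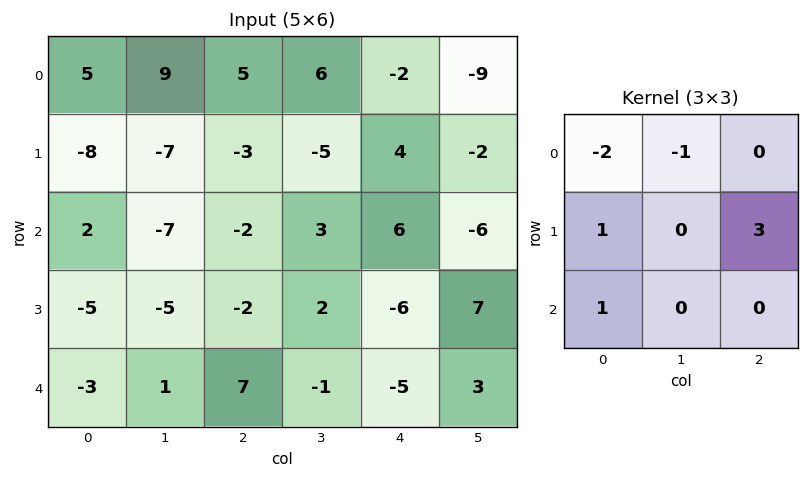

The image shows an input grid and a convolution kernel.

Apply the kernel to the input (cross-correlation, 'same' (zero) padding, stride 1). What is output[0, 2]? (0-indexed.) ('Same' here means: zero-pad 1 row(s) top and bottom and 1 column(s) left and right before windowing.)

20

The receptive field on the zero-padded input at this output position is [0 0 0 / 9 5 6 / -7 -3 -5]. Elementwise product with the kernel and sum: 0·-2 + 0·-1 + 9·1 + 6·3 + -7·1.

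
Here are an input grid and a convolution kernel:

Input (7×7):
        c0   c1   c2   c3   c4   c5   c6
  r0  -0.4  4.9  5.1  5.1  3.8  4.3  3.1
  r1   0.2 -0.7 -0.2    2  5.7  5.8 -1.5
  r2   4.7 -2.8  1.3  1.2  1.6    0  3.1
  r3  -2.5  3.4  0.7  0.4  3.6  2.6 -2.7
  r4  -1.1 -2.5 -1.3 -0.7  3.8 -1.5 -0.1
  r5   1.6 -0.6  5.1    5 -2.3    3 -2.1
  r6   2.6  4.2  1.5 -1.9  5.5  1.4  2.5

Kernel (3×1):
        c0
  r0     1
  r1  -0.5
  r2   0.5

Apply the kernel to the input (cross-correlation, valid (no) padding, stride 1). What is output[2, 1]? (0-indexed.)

The receptive field on the input at this output position is [-2.8 / 3.4 / -2.5]. Elementwise product with the kernel and sum: -2.8·1 + 3.4·-0.5 + -2.5·0.5.

-5.75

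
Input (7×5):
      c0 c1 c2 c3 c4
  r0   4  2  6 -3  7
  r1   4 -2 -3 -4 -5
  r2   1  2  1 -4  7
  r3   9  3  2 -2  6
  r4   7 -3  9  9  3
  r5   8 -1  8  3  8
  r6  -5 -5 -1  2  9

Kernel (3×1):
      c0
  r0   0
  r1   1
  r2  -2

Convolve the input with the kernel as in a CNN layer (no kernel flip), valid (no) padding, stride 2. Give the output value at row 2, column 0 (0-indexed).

18

The receptive field on the input at this output position is [7 / 8 / -5]. Elementwise product with the kernel and sum: 8·1 + -5·-2.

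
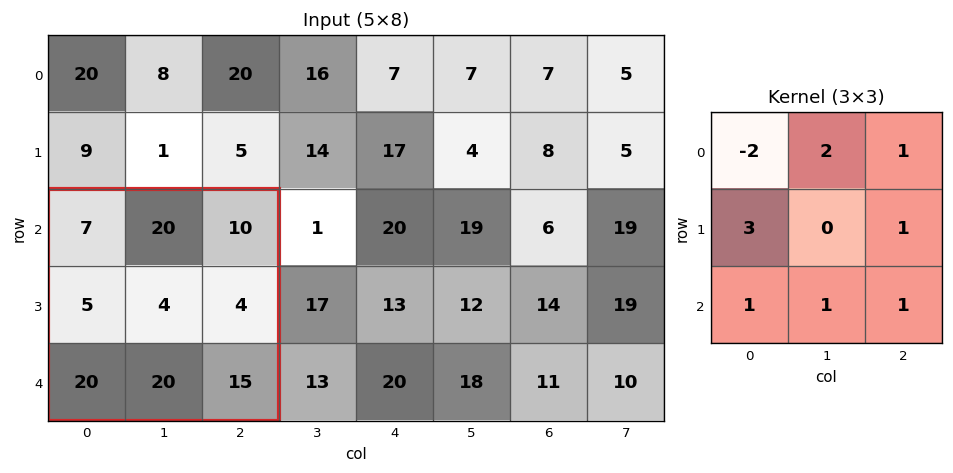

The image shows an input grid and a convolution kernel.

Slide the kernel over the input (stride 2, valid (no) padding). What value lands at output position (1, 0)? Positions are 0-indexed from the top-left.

The receptive field on the input at this output position is [7 20 10 / 5 4 4 / 20 20 15]. Elementwise product with the kernel and sum: 7·-2 + 20·2 + 10·1 + 5·3 + 4·1 + 20·1 + 20·1 + 15·1.

110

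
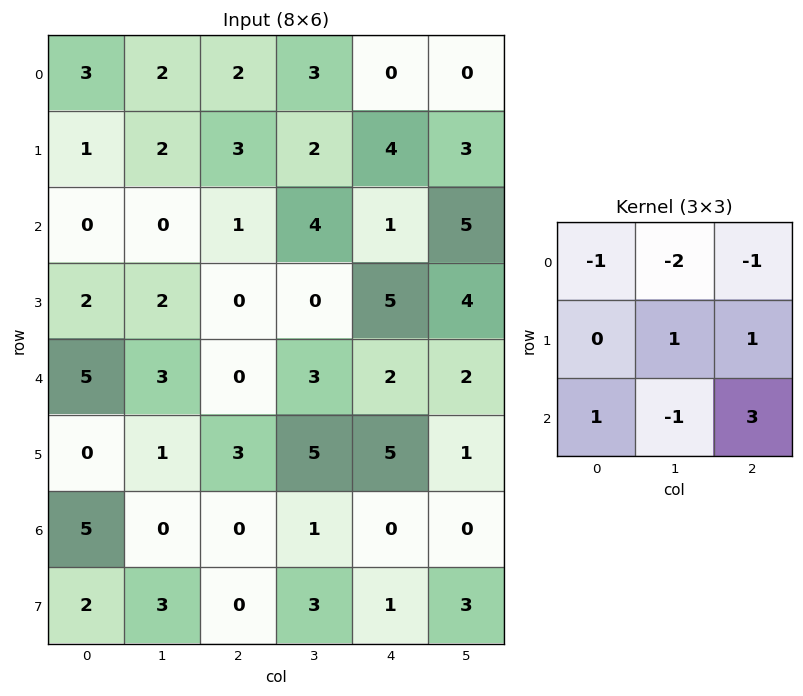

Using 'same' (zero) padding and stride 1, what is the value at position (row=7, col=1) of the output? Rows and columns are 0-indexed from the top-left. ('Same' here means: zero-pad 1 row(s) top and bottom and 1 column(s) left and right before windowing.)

-2

The receptive field on the zero-padded input at this output position is [5 0 0 / 2 3 0 / 0 0 0]. Elementwise product with the kernel and sum: 5·-1 + 0·-2 + 0·-1 + 3·1 + 0·1 + 0·1 + 0·-1 + 0·3.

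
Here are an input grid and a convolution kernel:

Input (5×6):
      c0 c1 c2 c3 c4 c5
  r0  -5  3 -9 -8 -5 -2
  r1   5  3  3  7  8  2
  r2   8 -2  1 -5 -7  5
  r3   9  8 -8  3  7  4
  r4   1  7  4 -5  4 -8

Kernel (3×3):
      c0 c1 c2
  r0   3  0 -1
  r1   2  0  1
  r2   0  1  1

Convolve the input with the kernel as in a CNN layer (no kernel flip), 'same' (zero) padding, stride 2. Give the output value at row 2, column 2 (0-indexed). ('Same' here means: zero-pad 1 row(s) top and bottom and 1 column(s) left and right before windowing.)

-13

The receptive field on the zero-padded input at this output position is [3 7 4 / -5 4 -8 / 0 0 0]. Elementwise product with the kernel and sum: 3·3 + 4·-1 + -5·2 + -8·1 + 0·1 + 0·1.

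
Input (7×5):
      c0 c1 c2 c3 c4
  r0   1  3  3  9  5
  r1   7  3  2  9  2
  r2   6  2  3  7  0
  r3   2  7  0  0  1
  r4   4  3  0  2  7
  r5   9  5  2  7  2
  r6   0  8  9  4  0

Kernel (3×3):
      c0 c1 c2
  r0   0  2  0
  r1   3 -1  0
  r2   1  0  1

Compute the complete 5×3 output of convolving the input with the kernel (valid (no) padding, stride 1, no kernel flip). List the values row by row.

Output[0,0]: The receptive field on the input at this output position is [1 3 3 / 7 3 2 / 6 2 3]. Elementwise product with the kernel and sum: 3·2 + 7·3 + 3·-1 + 6·1 + 3·1.
Output[0,1]: The receptive field on the input at this output position is [3 3 9 / 3 2 9 / 2 3 7]. Elementwise product with the kernel and sum: 3·2 + 3·3 + 2·-1 + 2·1 + 7·1.

33 22 18
24 14 21
7 32 21
34 21 2
37 25 12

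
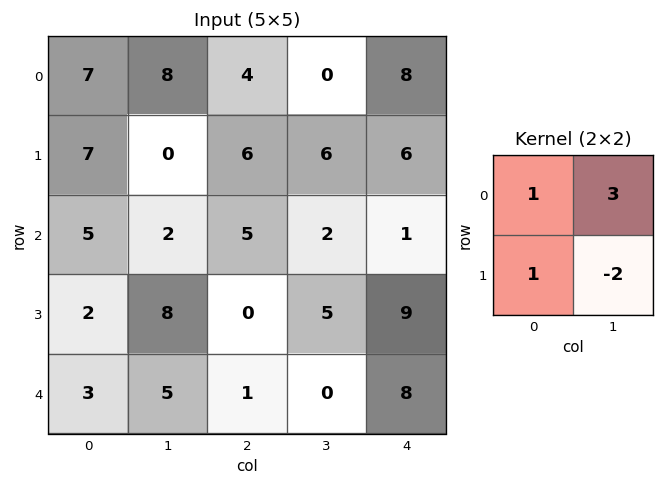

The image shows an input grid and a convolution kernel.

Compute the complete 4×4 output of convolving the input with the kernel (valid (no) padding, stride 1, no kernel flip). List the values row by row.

Output[0,0]: The receptive field on the input at this output position is [7 8 / 7 0]. Elementwise product with the kernel and sum: 7·1 + 8·3 + 7·1 + 0·-2.
Output[0,1]: The receptive field on the input at this output position is [8 4 / 0 6]. Elementwise product with the kernel and sum: 8·1 + 4·3 + 0·1 + 6·-2.

38 8 -2 18
8 10 25 24
-3 25 1 -8
19 11 16 16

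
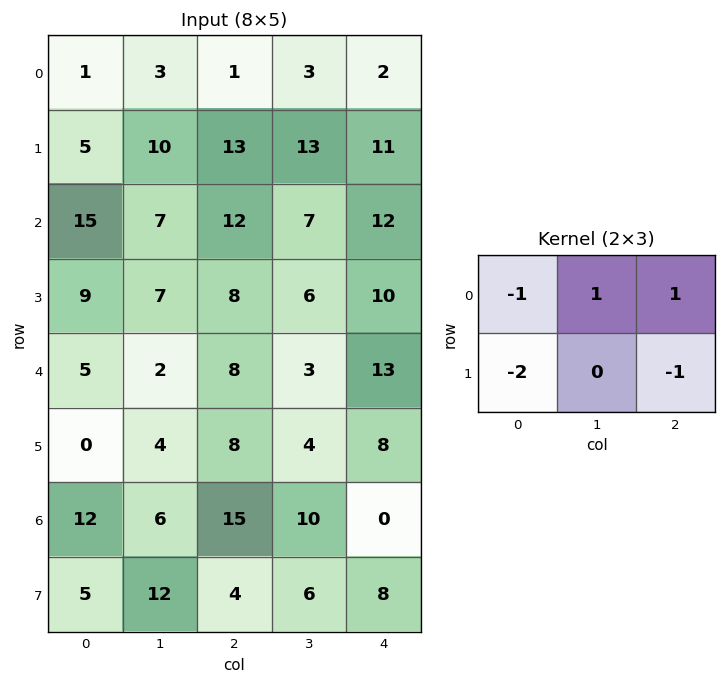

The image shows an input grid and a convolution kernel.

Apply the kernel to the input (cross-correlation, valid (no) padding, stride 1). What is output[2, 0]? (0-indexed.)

The receptive field on the input at this output position is [15 7 12 / 9 7 8]. Elementwise product with the kernel and sum: 15·-1 + 7·1 + 12·1 + 9·-2 + 8·-1.

-22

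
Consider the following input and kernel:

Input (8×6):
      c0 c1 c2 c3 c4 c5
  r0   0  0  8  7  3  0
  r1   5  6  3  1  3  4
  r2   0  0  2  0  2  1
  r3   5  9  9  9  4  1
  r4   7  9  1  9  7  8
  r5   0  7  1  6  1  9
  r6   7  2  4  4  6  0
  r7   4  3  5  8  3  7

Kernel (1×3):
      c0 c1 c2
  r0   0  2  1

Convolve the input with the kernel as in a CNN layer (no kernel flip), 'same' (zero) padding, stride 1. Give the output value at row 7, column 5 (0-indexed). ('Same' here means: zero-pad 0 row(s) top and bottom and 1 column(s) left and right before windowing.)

The receptive field on the zero-padded input at this output position is [3 7 0]. Elementwise product with the kernel and sum: 7·2 + 0·1.

14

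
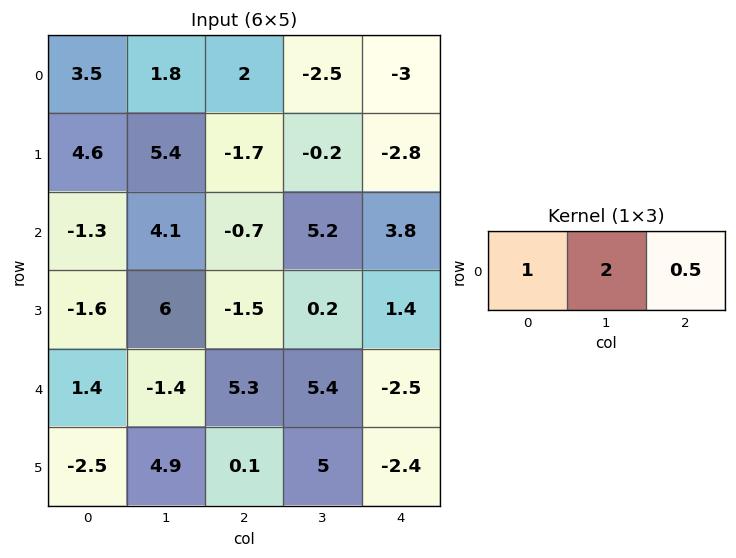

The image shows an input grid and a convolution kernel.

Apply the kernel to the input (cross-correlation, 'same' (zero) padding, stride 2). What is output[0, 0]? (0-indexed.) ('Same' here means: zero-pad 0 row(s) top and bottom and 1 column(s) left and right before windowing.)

7.9

The receptive field on the zero-padded input at this output position is [0 3.5 1.8]. Elementwise product with the kernel and sum: 0·1 + 3.5·2 + 1.8·0.5.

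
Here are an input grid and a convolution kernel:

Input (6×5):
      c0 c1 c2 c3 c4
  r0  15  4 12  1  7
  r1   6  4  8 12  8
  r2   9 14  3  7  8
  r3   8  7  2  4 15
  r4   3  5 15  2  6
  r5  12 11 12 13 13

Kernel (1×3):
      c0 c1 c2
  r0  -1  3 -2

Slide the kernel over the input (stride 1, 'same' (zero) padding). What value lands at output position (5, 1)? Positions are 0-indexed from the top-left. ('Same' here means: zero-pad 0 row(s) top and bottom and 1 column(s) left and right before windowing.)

The receptive field on the zero-padded input at this output position is [12 11 12]. Elementwise product with the kernel and sum: 12·-1 + 11·3 + 12·-2.

-3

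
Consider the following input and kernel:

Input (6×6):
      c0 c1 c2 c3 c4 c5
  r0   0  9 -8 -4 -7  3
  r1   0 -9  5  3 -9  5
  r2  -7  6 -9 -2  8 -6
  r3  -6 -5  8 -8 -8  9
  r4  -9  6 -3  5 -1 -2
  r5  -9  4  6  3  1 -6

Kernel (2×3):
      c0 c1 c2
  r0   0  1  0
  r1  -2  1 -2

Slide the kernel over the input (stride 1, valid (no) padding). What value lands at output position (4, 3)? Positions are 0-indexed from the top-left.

The receptive field on the input at this output position is [5 -1 -2 / 3 1 -6]. Elementwise product with the kernel and sum: -1·1 + 3·-2 + 1·1 + -6·-2.

6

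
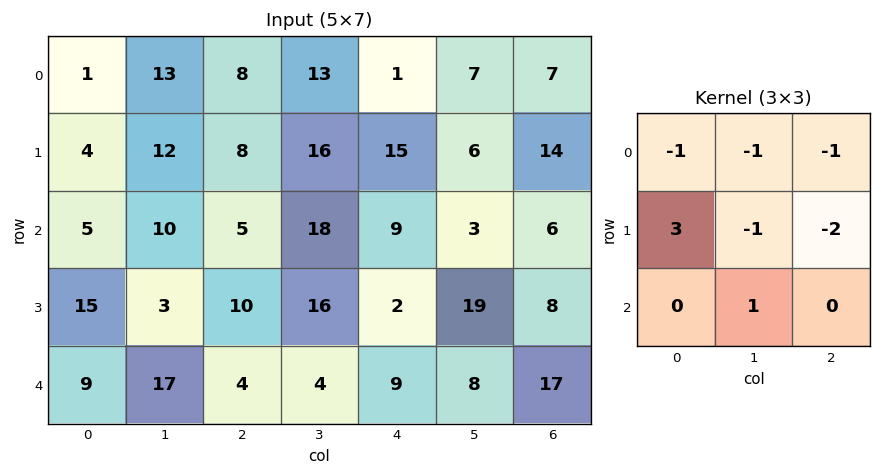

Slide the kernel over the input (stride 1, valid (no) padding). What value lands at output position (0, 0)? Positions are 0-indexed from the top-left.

-28

The receptive field on the input at this output position is [1 13 8 / 4 12 8 / 5 10 5]. Elementwise product with the kernel and sum: 1·-1 + 13·-1 + 8·-1 + 4·3 + 12·-1 + 8·-2 + 10·1.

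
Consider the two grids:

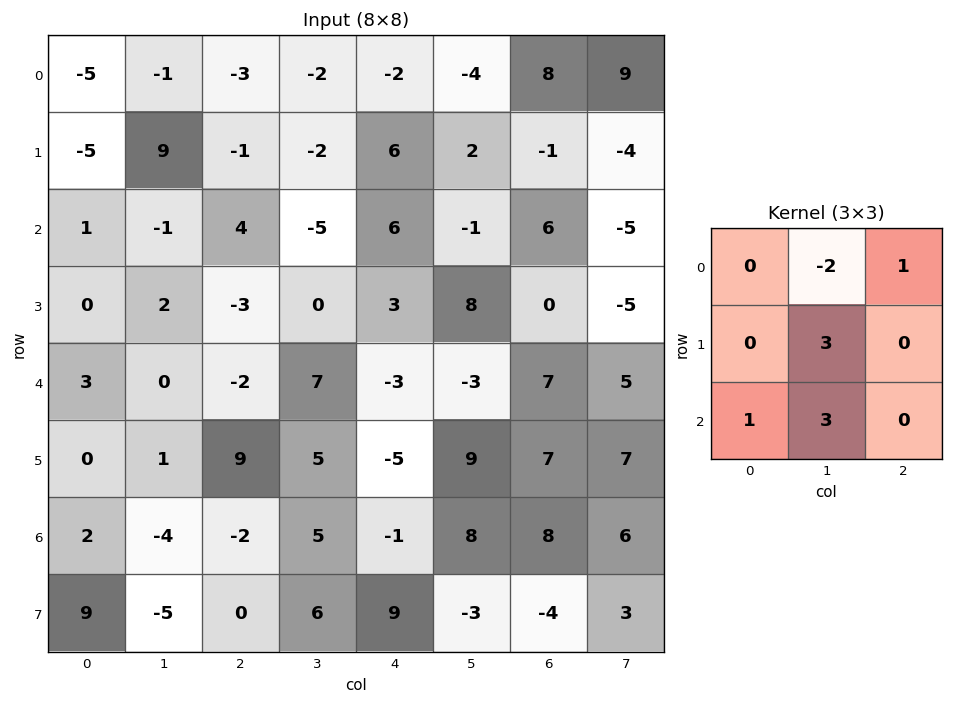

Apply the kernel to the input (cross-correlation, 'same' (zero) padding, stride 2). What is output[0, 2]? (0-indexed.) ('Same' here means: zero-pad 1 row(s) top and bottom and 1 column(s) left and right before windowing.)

The receptive field on the zero-padded input at this output position is [0 0 0 / -2 -2 -4 / -2 6 2]. Elementwise product with the kernel and sum: 0·-2 + 0·1 + -2·3 + -2·1 + 6·3.

10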